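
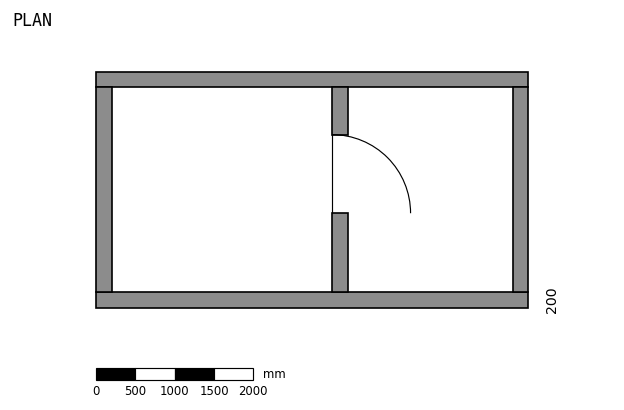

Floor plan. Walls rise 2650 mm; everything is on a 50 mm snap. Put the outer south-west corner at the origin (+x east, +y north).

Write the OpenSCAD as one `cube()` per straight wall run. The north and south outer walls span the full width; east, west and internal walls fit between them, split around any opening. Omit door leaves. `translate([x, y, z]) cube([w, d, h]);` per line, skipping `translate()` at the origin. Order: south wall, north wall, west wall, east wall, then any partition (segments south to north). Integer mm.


cube([5500, 200, 2650]);
translate([0, 2800, 0]) cube([5500, 200, 2650]);
translate([0, 200, 0]) cube([200, 2600, 2650]);
translate([5300, 200, 0]) cube([200, 2600, 2650]);
translate([3000, 200, 0]) cube([200, 1000, 2650]);
translate([3000, 2200, 0]) cube([200, 600, 2650]);


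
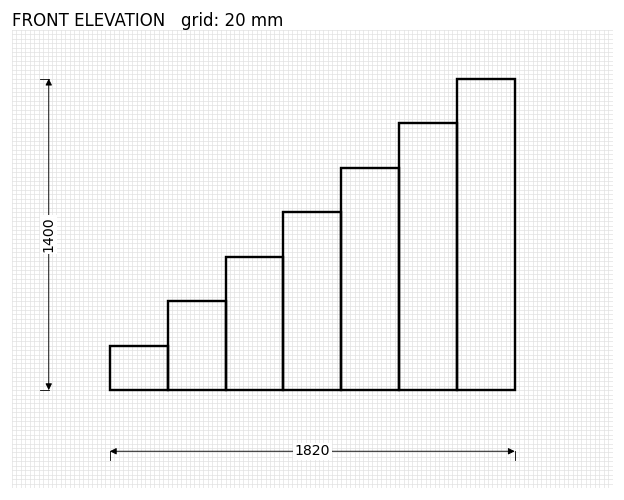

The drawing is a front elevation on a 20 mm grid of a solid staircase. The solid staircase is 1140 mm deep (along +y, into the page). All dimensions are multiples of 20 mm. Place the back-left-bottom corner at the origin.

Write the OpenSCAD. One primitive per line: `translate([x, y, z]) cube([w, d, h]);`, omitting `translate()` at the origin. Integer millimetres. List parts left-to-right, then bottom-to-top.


cube([260, 1140, 200]);
translate([260, 0, 0]) cube([260, 1140, 400]);
translate([520, 0, 0]) cube([260, 1140, 600]);
translate([780, 0, 0]) cube([260, 1140, 800]);
translate([1040, 0, 0]) cube([260, 1140, 1000]);
translate([1300, 0, 0]) cube([260, 1140, 1200]);
translate([1560, 0, 0]) cube([260, 1140, 1400]);


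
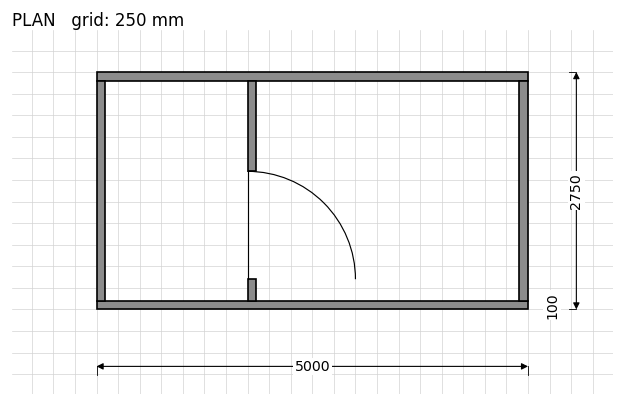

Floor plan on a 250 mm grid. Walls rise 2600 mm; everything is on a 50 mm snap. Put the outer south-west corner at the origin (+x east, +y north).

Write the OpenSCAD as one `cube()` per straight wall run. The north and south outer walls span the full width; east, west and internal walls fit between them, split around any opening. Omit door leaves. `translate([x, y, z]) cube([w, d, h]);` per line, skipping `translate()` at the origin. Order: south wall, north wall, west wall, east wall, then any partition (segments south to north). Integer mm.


cube([5000, 100, 2600]);
translate([0, 2650, 0]) cube([5000, 100, 2600]);
translate([0, 100, 0]) cube([100, 2550, 2600]);
translate([4900, 100, 0]) cube([100, 2550, 2600]);
translate([1750, 100, 0]) cube([100, 250, 2600]);
translate([1750, 1600, 0]) cube([100, 1050, 2600]);


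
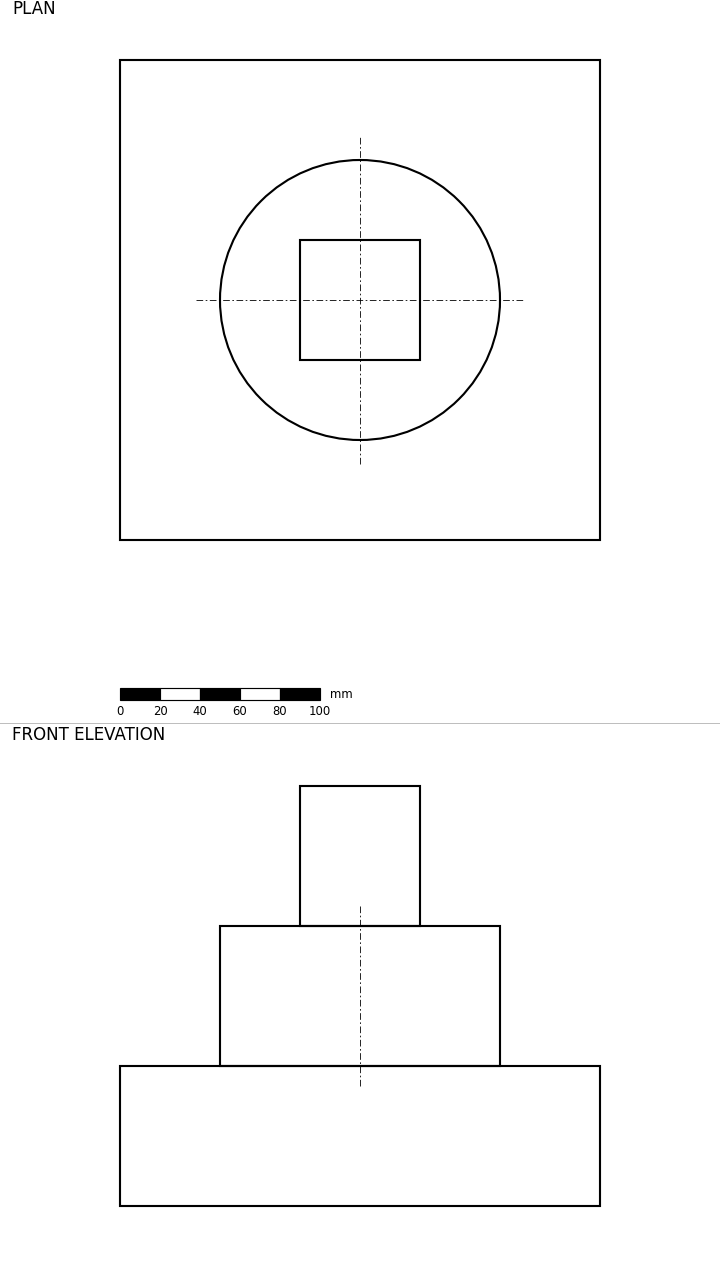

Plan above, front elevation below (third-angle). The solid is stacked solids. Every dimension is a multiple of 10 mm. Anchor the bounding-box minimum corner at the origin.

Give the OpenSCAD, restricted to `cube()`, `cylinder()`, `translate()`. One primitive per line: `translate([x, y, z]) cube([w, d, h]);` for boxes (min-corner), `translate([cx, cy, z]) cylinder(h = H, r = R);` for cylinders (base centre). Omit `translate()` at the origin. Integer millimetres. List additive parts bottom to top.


cube([240, 240, 70]);
translate([120, 120, 70]) cylinder(h = 70, r = 70);
translate([90, 90, 140]) cube([60, 60, 70]);


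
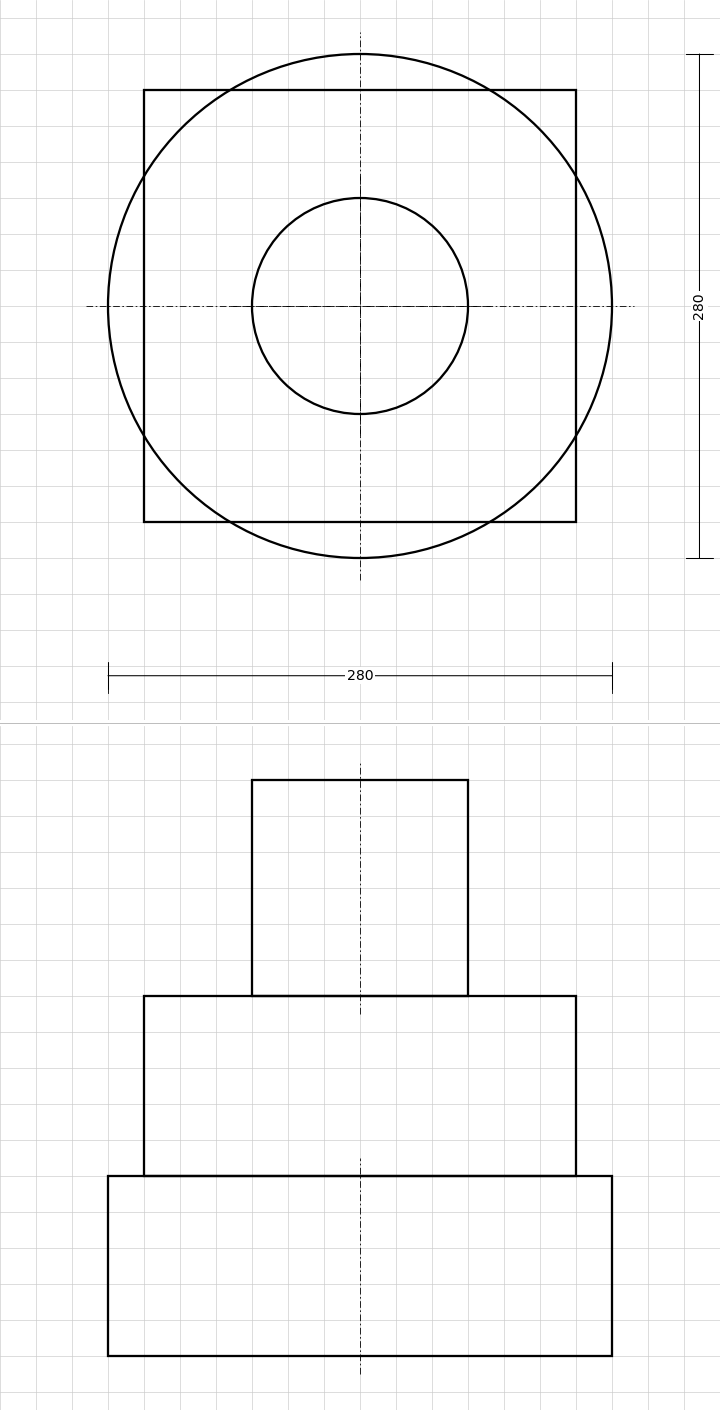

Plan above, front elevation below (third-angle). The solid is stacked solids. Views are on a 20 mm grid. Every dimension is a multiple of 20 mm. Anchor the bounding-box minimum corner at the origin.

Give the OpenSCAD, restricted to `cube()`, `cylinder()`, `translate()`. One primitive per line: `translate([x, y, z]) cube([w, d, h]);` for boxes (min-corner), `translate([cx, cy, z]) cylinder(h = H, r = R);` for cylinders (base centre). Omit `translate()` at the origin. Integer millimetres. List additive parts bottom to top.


translate([140, 140, 0]) cylinder(h = 100, r = 140);
translate([20, 20, 100]) cube([240, 240, 100]);
translate([140, 140, 200]) cylinder(h = 120, r = 60);


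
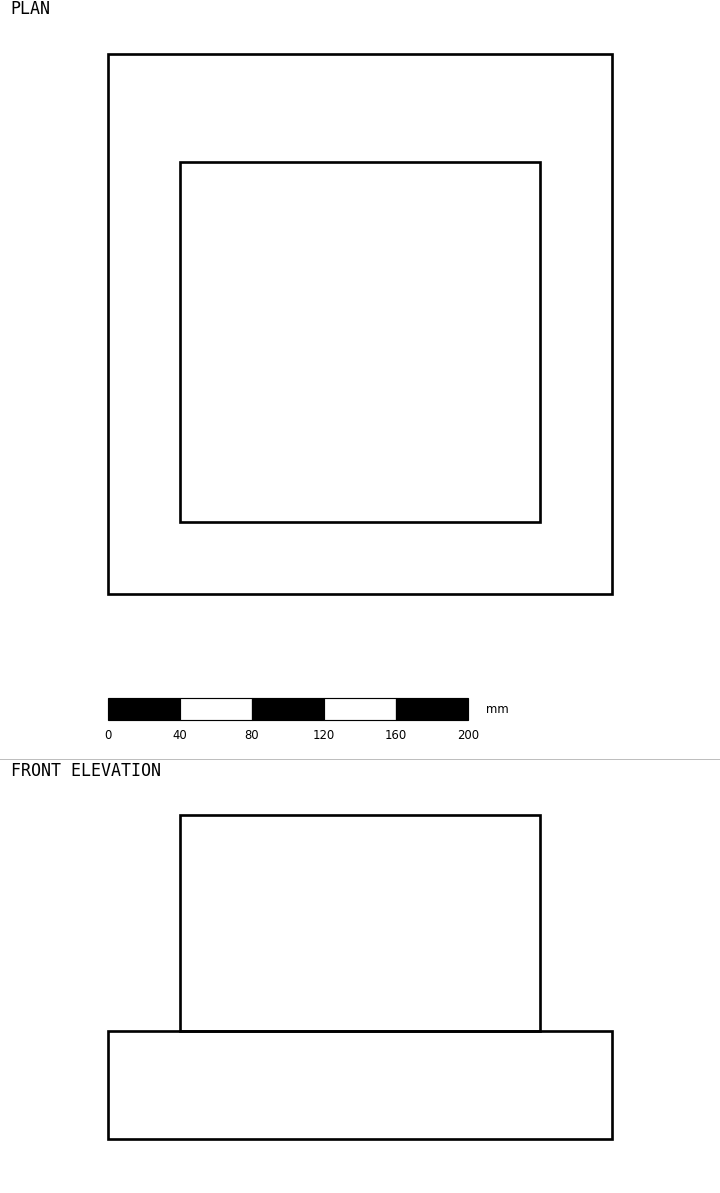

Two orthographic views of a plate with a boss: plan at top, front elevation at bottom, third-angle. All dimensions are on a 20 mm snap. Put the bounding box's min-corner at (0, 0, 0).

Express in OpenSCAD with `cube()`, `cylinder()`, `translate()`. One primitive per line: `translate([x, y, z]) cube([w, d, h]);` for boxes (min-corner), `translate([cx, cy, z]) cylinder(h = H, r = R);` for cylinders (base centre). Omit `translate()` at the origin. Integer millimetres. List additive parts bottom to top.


cube([280, 300, 60]);
translate([40, 40, 60]) cube([200, 200, 120]);


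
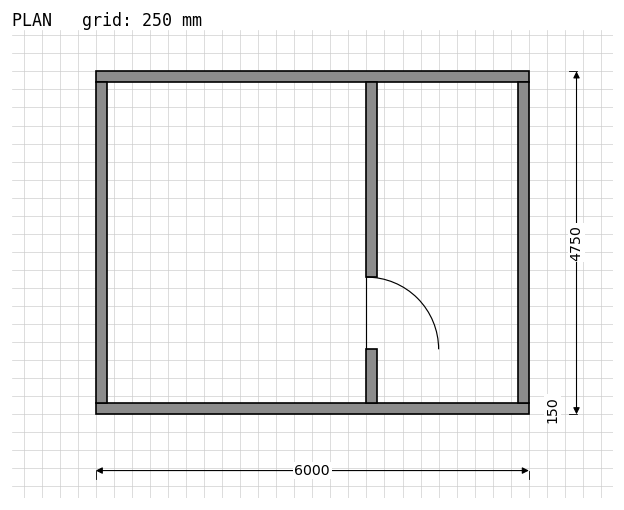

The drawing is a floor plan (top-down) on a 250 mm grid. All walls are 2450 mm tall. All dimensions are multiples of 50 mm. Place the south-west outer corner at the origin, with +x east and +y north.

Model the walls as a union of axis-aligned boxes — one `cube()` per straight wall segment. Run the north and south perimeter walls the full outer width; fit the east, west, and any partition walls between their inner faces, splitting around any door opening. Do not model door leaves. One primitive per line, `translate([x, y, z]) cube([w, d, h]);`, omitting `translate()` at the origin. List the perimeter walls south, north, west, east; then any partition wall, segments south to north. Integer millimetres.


cube([6000, 150, 2450]);
translate([0, 4600, 0]) cube([6000, 150, 2450]);
translate([0, 150, 0]) cube([150, 4450, 2450]);
translate([5850, 150, 0]) cube([150, 4450, 2450]);
translate([3750, 150, 0]) cube([150, 750, 2450]);
translate([3750, 1900, 0]) cube([150, 2700, 2450]);


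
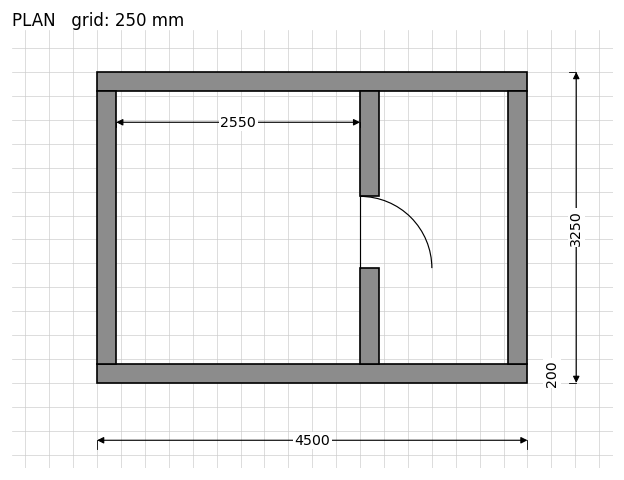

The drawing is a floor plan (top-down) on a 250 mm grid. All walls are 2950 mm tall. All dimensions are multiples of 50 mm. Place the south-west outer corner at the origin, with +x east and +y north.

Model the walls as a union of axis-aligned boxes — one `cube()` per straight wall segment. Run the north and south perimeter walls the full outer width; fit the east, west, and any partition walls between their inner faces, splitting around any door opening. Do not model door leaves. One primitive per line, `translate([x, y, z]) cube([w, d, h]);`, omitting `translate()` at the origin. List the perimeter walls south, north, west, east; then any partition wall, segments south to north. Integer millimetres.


cube([4500, 200, 2950]);
translate([0, 3050, 0]) cube([4500, 200, 2950]);
translate([0, 200, 0]) cube([200, 2850, 2950]);
translate([4300, 200, 0]) cube([200, 2850, 2950]);
translate([2750, 200, 0]) cube([200, 1000, 2950]);
translate([2750, 1950, 0]) cube([200, 1100, 2950]);


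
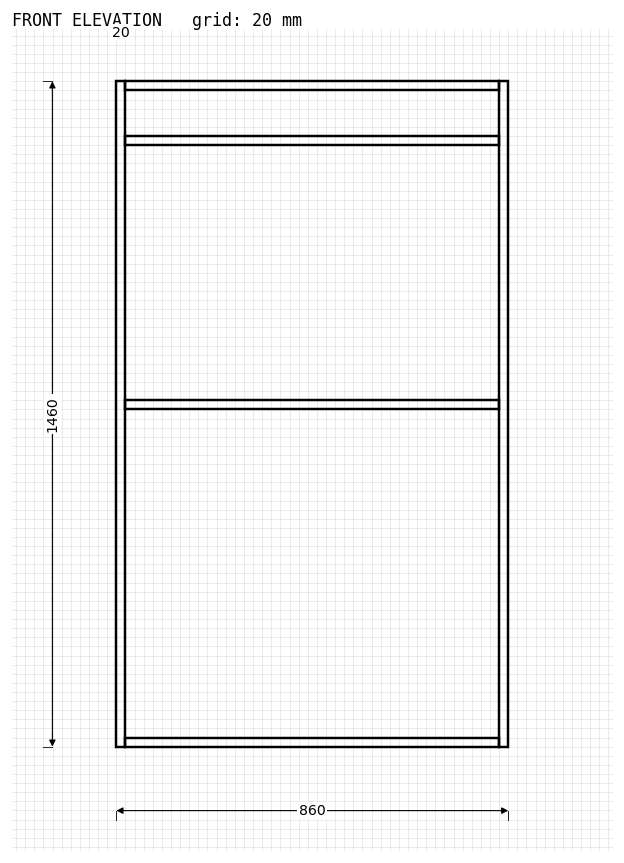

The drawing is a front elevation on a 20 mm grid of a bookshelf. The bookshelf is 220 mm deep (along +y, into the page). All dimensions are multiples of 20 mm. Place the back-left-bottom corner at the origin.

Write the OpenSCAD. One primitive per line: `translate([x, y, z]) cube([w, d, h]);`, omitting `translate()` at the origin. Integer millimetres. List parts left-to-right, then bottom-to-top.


cube([20, 220, 1460]);
translate([20, 0, 0]) cube([820, 220, 20]);
translate([20, 0, 740]) cube([820, 220, 20]);
translate([20, 0, 1320]) cube([820, 220, 20]);
translate([20, 0, 1440]) cube([820, 220, 20]);
translate([840, 0, 0]) cube([20, 220, 1460]);


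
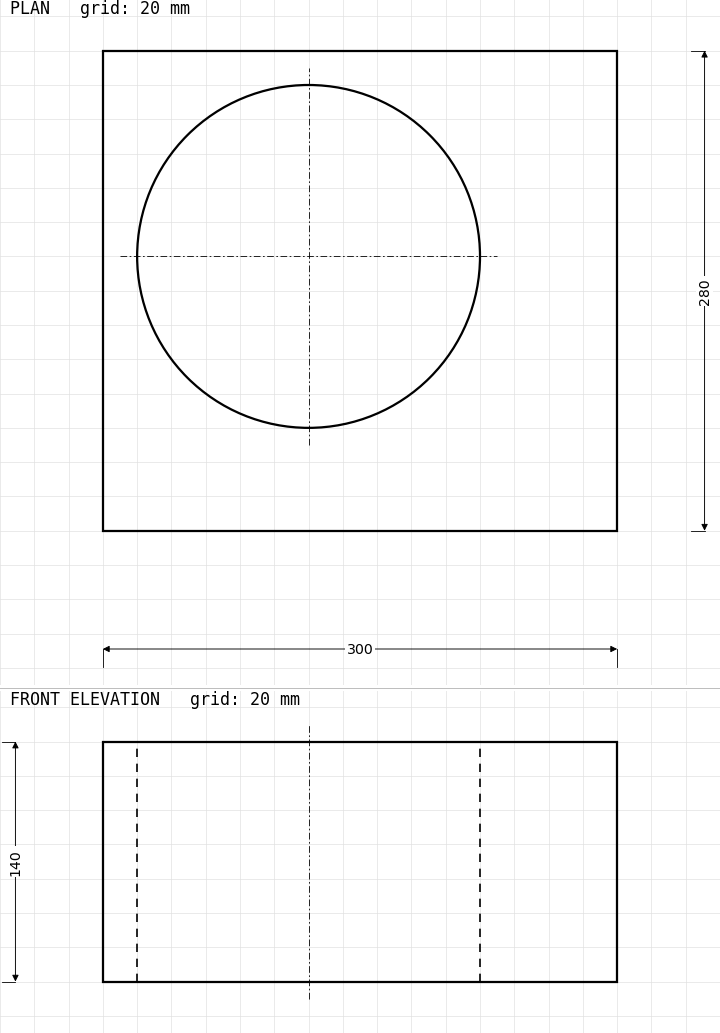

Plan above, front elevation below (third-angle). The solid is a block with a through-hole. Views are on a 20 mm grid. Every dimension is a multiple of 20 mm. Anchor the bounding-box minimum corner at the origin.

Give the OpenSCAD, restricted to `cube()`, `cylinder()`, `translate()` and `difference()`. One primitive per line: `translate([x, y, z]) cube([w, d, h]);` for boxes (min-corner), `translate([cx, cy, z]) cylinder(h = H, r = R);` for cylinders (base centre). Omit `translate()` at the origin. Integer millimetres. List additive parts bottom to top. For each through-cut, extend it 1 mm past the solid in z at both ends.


difference() {
  cube([300, 280, 140]);
  translate([120, 160, -1]) cylinder(h = 142, r = 100);
}


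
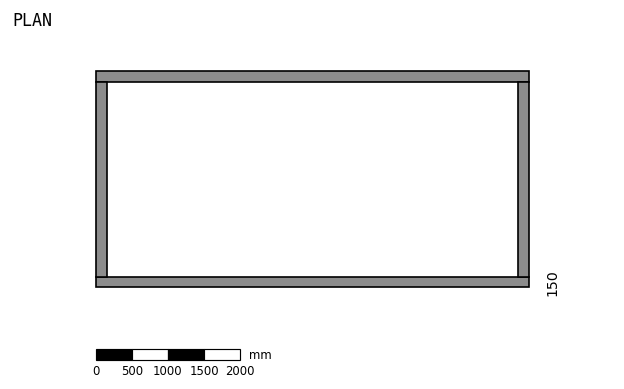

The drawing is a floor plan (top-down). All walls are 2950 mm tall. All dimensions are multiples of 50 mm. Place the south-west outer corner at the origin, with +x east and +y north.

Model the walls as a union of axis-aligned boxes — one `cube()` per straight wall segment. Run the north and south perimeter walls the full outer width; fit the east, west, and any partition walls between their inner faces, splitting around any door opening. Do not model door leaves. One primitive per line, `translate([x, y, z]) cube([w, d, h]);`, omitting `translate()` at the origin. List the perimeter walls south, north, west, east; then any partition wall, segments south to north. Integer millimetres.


cube([6000, 150, 2950]);
translate([0, 2850, 0]) cube([6000, 150, 2950]);
translate([0, 150, 0]) cube([150, 2700, 2950]);
translate([5850, 150, 0]) cube([150, 2700, 2950]);


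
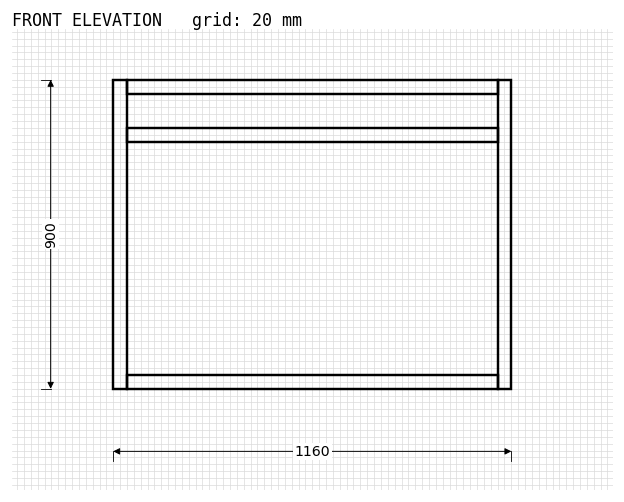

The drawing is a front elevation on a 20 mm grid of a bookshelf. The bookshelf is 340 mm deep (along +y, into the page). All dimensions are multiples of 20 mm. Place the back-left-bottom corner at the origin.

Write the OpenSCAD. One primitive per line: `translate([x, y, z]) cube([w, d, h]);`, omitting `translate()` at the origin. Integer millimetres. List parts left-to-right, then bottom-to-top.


cube([40, 340, 900]);
translate([40, 0, 0]) cube([1080, 340, 40]);
translate([40, 0, 720]) cube([1080, 340, 40]);
translate([40, 0, 860]) cube([1080, 340, 40]);
translate([1120, 0, 0]) cube([40, 340, 900]);


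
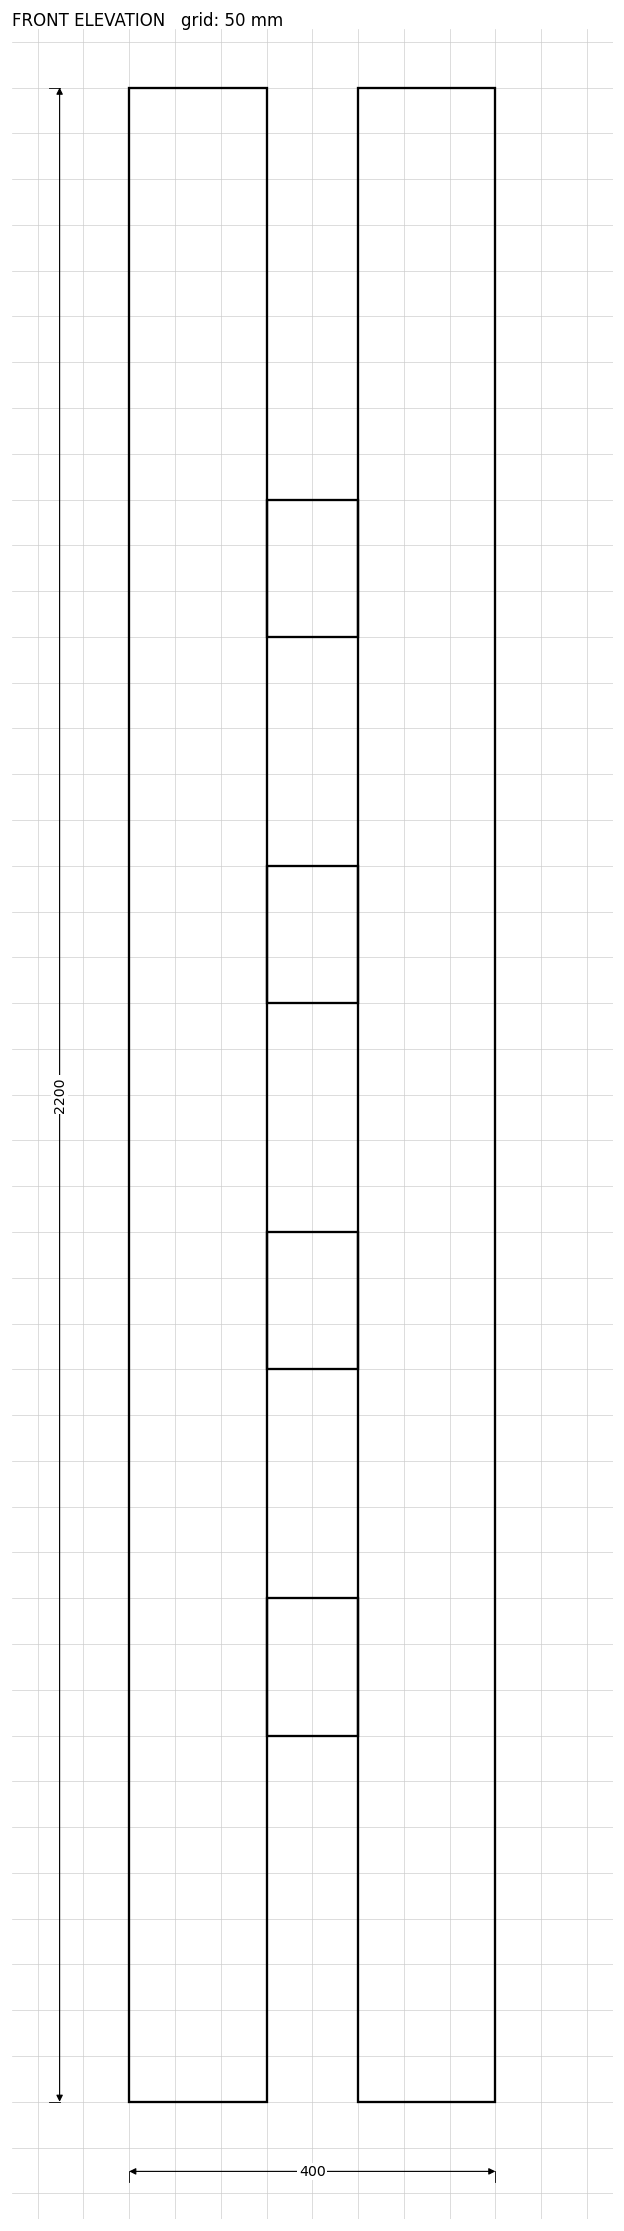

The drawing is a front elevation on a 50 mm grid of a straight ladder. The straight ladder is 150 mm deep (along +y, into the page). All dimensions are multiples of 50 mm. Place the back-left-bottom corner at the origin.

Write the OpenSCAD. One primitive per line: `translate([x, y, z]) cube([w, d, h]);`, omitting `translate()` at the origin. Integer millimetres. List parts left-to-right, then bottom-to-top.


cube([150, 150, 2200]);
translate([150, 0, 400]) cube([100, 150, 150]);
translate([150, 0, 800]) cube([100, 150, 150]);
translate([150, 0, 1200]) cube([100, 150, 150]);
translate([150, 0, 1600]) cube([100, 150, 150]);
translate([250, 0, 0]) cube([150, 150, 2200]);


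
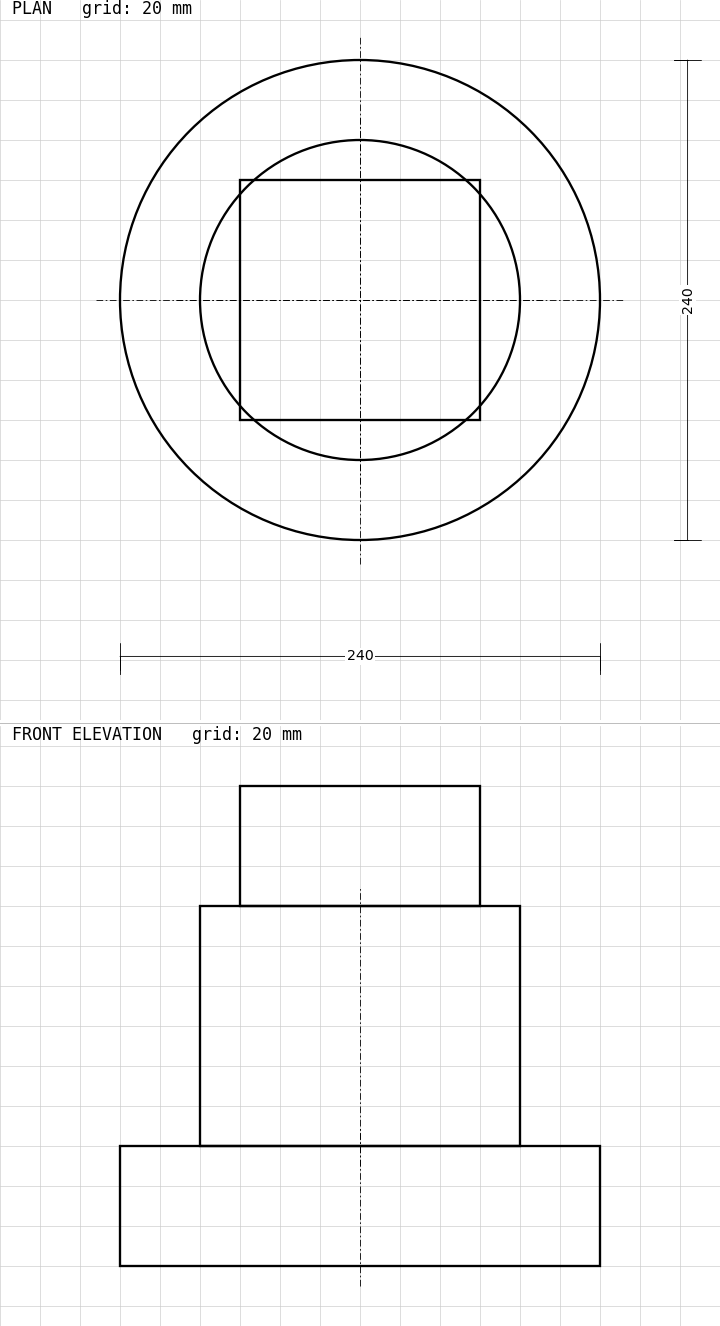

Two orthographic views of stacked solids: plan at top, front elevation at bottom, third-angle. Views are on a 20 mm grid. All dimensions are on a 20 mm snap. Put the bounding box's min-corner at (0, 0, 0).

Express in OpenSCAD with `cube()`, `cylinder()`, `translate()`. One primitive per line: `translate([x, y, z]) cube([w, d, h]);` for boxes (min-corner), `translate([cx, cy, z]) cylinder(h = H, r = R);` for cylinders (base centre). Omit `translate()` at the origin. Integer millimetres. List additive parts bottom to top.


translate([120, 120, 0]) cylinder(h = 60, r = 120);
translate([120, 120, 60]) cylinder(h = 120, r = 80);
translate([60, 60, 180]) cube([120, 120, 60]);


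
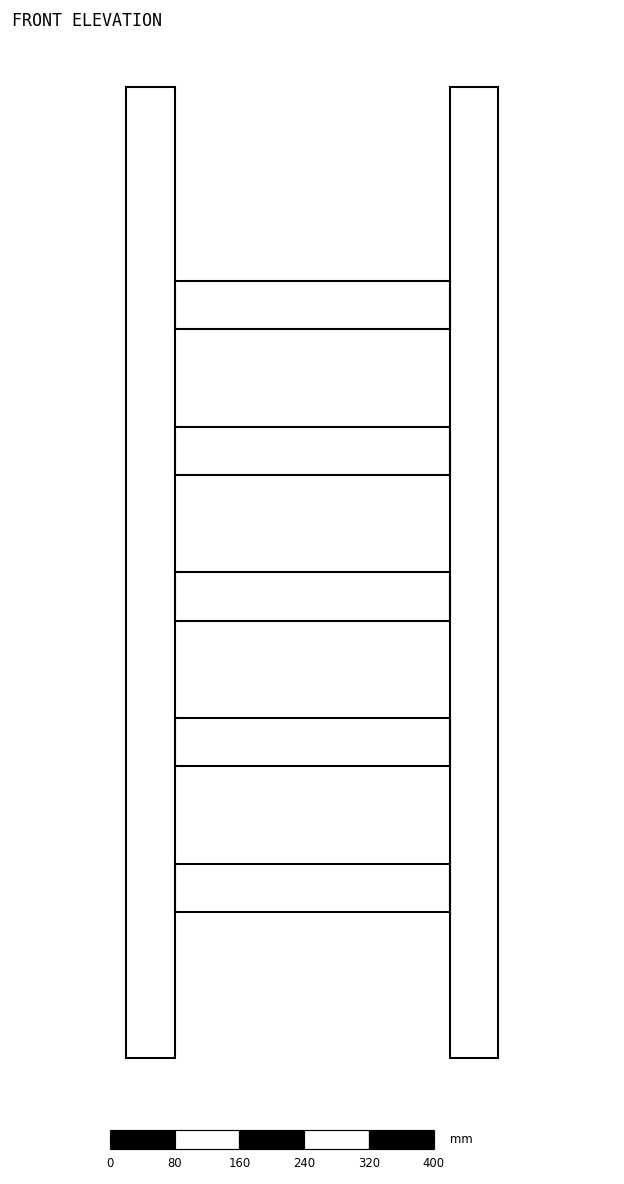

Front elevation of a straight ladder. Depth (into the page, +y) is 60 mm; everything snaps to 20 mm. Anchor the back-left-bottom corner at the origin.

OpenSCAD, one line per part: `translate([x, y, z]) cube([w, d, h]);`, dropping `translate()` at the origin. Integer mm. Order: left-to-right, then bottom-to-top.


cube([60, 60, 1200]);
translate([60, 0, 180]) cube([340, 60, 60]);
translate([60, 0, 360]) cube([340, 60, 60]);
translate([60, 0, 540]) cube([340, 60, 60]);
translate([60, 0, 720]) cube([340, 60, 60]);
translate([60, 0, 900]) cube([340, 60, 60]);
translate([400, 0, 0]) cube([60, 60, 1200]);


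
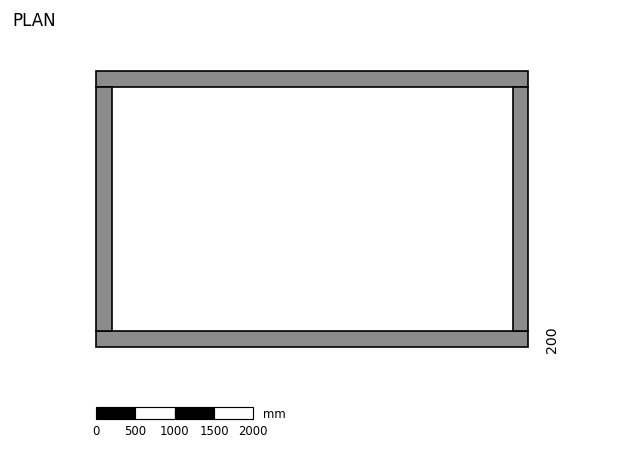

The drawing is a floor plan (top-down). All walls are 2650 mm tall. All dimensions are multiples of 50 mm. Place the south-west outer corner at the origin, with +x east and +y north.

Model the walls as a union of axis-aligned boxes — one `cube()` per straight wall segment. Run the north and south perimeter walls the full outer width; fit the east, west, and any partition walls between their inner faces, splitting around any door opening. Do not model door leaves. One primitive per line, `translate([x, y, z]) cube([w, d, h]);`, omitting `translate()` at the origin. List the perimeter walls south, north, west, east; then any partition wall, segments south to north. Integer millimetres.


cube([5500, 200, 2650]);
translate([0, 3300, 0]) cube([5500, 200, 2650]);
translate([0, 200, 0]) cube([200, 3100, 2650]);
translate([5300, 200, 0]) cube([200, 3100, 2650]);


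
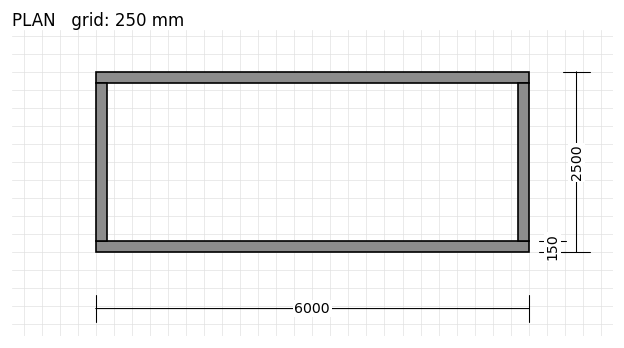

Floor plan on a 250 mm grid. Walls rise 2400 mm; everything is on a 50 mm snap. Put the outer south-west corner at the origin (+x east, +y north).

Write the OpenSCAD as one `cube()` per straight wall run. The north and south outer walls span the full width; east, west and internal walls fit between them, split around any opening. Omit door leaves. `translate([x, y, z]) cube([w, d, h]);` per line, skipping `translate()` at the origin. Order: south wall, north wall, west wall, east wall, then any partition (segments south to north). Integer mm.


cube([6000, 150, 2400]);
translate([0, 2350, 0]) cube([6000, 150, 2400]);
translate([0, 150, 0]) cube([150, 2200, 2400]);
translate([5850, 150, 0]) cube([150, 2200, 2400]);


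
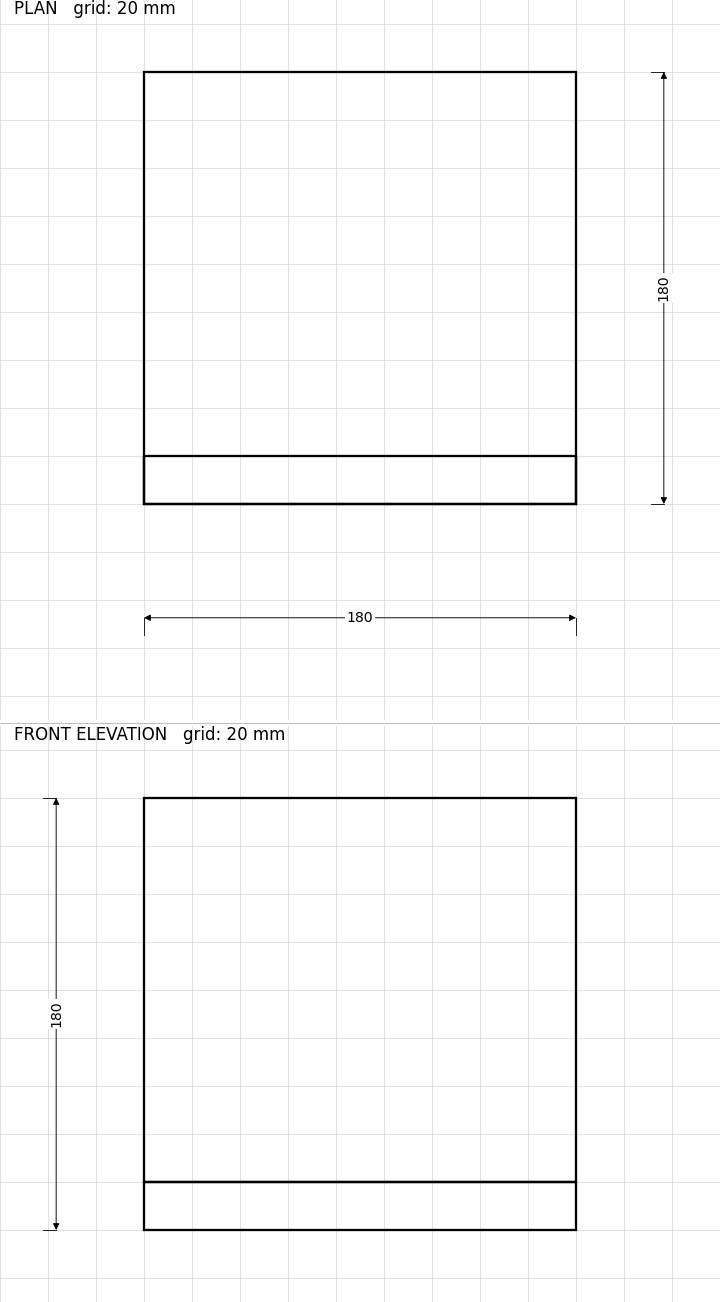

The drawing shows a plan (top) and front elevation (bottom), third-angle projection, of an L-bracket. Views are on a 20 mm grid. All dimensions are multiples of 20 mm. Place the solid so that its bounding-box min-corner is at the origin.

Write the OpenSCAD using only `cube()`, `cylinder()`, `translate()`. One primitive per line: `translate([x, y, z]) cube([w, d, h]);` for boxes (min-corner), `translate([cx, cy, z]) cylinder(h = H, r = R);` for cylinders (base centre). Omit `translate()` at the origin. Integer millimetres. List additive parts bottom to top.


cube([180, 180, 20]);
translate([0, 0, 20]) cube([180, 20, 160]);


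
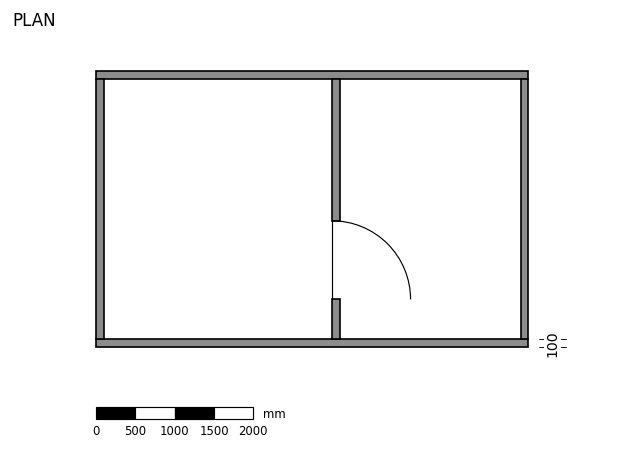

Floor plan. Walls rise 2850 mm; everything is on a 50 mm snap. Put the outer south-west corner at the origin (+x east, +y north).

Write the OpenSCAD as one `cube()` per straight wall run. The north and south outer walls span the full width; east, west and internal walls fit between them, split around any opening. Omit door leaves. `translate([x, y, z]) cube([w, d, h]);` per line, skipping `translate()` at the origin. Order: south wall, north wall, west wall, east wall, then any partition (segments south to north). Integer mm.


cube([5500, 100, 2850]);
translate([0, 3400, 0]) cube([5500, 100, 2850]);
translate([0, 100, 0]) cube([100, 3300, 2850]);
translate([5400, 100, 0]) cube([100, 3300, 2850]);
translate([3000, 100, 0]) cube([100, 500, 2850]);
translate([3000, 1600, 0]) cube([100, 1800, 2850]);


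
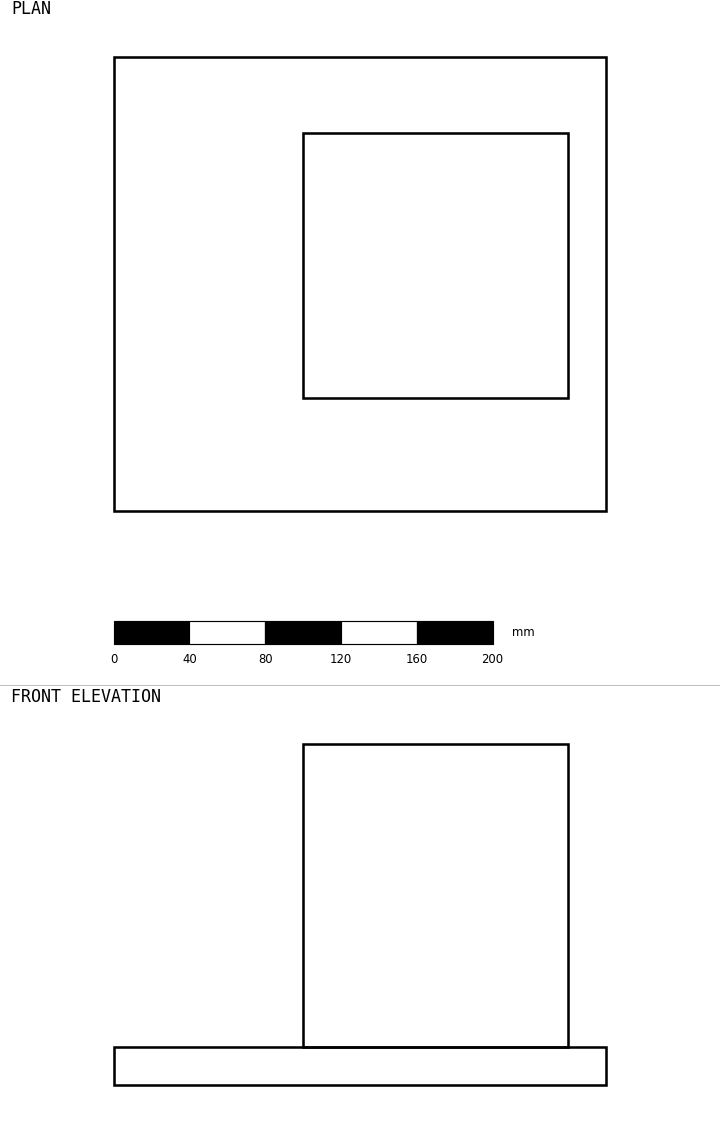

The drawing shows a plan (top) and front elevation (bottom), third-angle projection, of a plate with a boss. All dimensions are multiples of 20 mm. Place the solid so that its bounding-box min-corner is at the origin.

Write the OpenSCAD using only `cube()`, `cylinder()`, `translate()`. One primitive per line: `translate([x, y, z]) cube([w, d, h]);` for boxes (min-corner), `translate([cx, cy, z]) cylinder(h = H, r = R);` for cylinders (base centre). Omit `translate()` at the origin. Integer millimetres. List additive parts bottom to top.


cube([260, 240, 20]);
translate([100, 60, 20]) cube([140, 140, 160]);


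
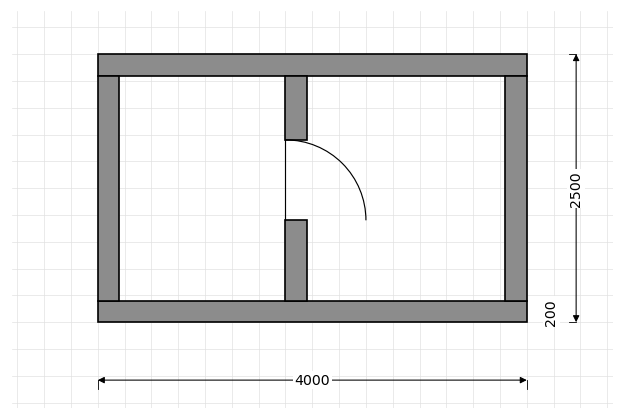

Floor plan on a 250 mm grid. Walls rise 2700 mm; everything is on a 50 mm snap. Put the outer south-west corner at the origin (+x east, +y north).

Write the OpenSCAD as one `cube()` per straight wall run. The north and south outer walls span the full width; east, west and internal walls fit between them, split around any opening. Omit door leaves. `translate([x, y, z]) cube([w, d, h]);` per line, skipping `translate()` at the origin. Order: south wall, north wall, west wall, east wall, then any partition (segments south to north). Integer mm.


cube([4000, 200, 2700]);
translate([0, 2300, 0]) cube([4000, 200, 2700]);
translate([0, 200, 0]) cube([200, 2100, 2700]);
translate([3800, 200, 0]) cube([200, 2100, 2700]);
translate([1750, 200, 0]) cube([200, 750, 2700]);
translate([1750, 1700, 0]) cube([200, 600, 2700]);


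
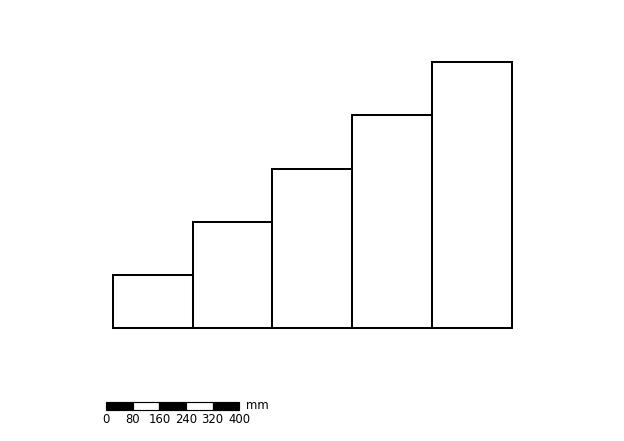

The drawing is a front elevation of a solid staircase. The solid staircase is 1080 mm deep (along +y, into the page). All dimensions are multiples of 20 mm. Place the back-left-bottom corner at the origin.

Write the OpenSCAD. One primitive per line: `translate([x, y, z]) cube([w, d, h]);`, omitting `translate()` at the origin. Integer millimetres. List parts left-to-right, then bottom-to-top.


cube([240, 1080, 160]);
translate([240, 0, 0]) cube([240, 1080, 320]);
translate([480, 0, 0]) cube([240, 1080, 480]);
translate([720, 0, 0]) cube([240, 1080, 640]);
translate([960, 0, 0]) cube([240, 1080, 800]);


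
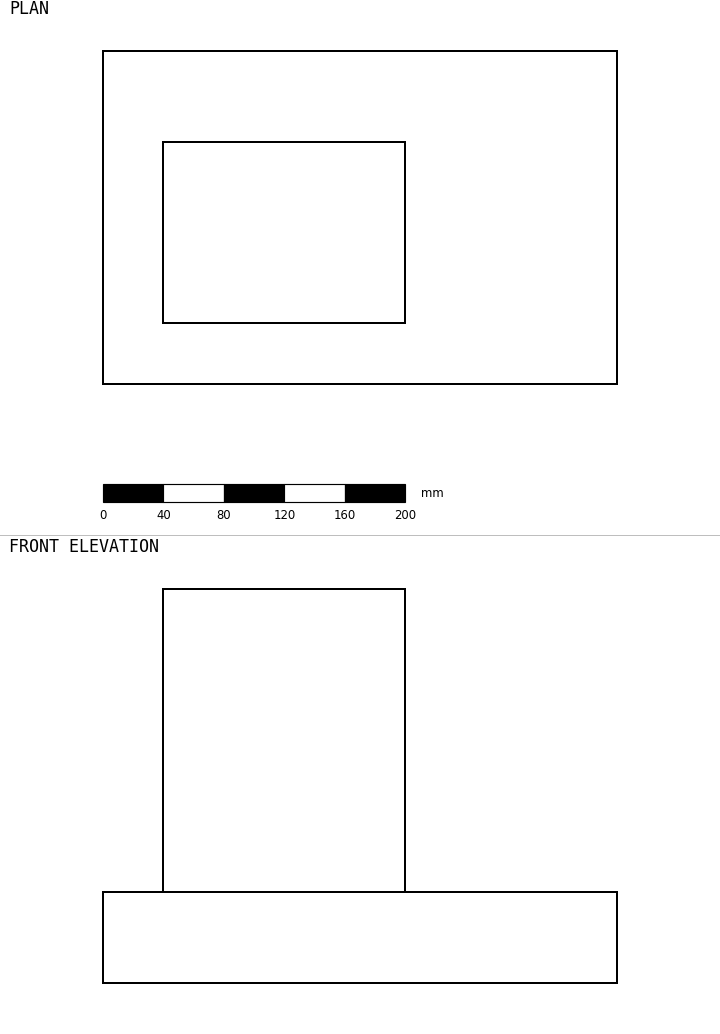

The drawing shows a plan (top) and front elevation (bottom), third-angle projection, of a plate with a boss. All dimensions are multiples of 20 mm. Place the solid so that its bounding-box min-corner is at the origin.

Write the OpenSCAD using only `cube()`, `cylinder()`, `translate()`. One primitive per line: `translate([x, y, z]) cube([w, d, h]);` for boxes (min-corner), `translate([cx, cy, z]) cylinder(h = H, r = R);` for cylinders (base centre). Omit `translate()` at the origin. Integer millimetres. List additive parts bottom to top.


cube([340, 220, 60]);
translate([40, 40, 60]) cube([160, 120, 200]);


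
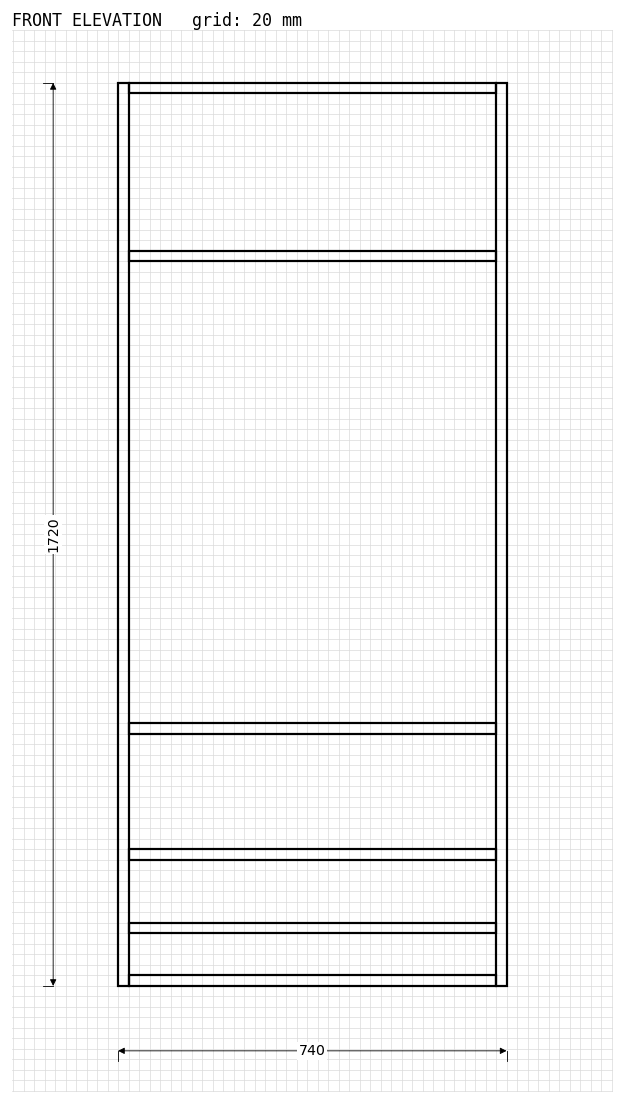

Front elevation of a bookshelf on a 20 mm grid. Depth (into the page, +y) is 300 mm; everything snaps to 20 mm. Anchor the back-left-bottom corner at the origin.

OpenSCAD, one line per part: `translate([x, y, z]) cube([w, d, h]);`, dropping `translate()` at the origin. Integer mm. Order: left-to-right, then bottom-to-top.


cube([20, 300, 1720]);
translate([20, 0, 0]) cube([700, 300, 20]);
translate([20, 0, 100]) cube([700, 300, 20]);
translate([20, 0, 240]) cube([700, 300, 20]);
translate([20, 0, 480]) cube([700, 300, 20]);
translate([20, 0, 1380]) cube([700, 300, 20]);
translate([20, 0, 1700]) cube([700, 300, 20]);
translate([720, 0, 0]) cube([20, 300, 1720]);


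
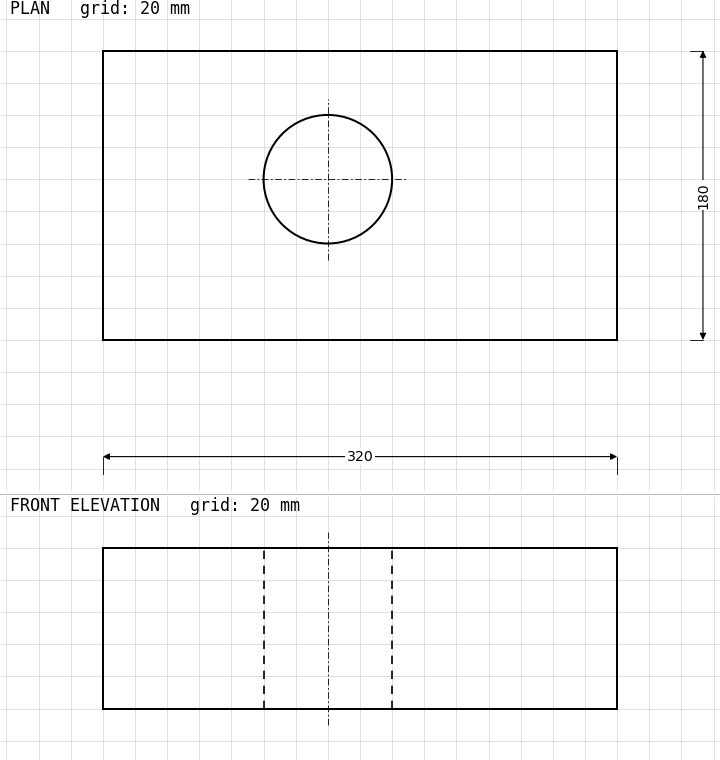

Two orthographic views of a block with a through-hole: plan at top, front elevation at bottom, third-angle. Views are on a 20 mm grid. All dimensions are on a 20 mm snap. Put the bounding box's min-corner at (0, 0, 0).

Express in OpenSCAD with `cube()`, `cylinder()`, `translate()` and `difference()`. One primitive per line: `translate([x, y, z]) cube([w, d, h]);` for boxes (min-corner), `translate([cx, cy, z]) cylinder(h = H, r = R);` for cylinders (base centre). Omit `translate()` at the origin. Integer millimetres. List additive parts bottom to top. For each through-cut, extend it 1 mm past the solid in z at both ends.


difference() {
  cube([320, 180, 100]);
  translate([140, 100, -1]) cylinder(h = 102, r = 40);
}


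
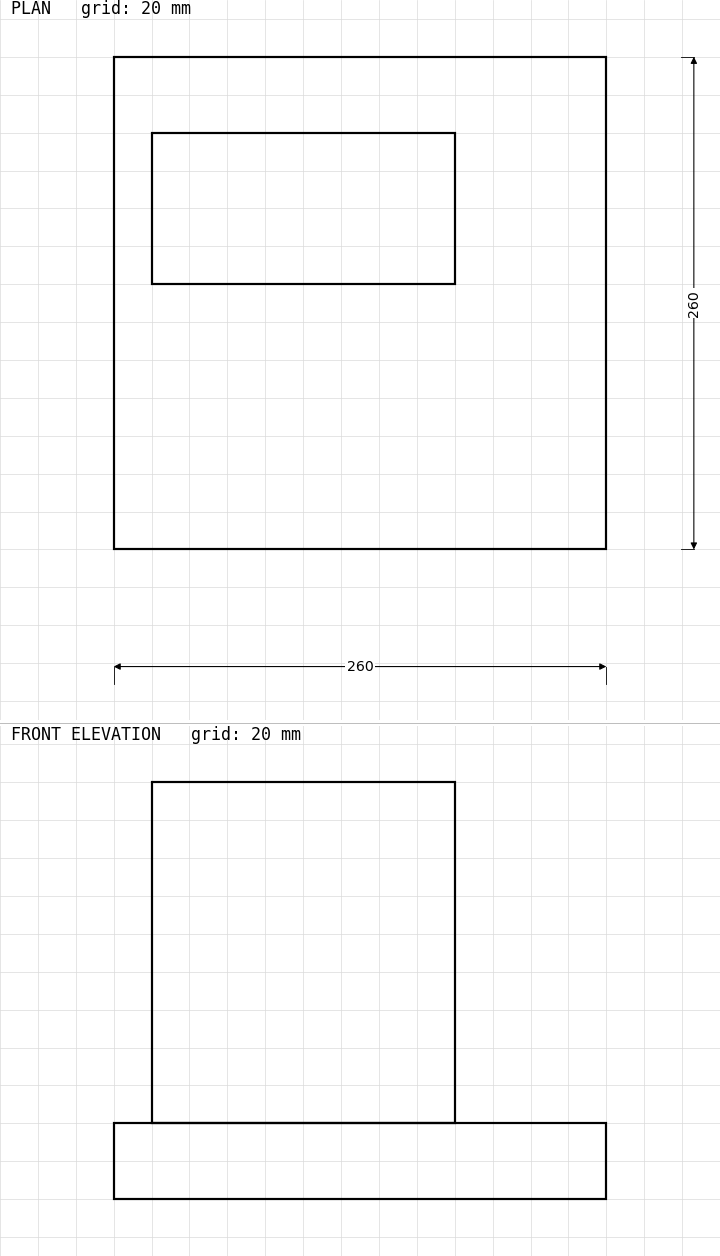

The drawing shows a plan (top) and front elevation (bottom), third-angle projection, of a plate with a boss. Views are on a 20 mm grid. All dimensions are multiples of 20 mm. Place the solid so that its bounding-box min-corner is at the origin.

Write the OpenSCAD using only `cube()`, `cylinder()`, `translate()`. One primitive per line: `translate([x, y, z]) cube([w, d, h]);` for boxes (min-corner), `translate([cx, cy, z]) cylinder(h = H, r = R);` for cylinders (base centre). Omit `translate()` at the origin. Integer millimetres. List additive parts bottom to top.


cube([260, 260, 40]);
translate([20, 140, 40]) cube([160, 80, 180]);


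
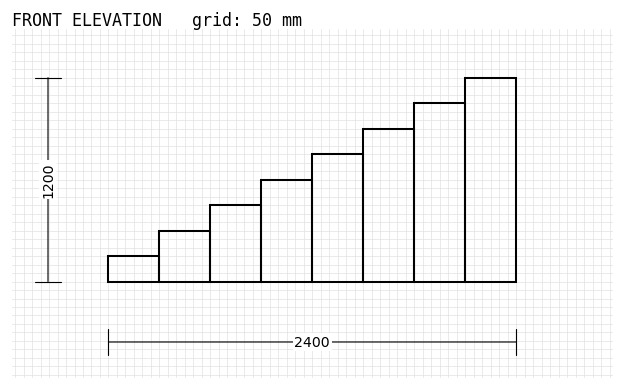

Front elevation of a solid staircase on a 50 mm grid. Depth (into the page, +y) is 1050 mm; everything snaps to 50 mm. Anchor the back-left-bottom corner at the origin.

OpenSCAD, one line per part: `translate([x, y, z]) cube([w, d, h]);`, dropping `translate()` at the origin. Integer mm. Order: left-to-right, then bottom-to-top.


cube([300, 1050, 150]);
translate([300, 0, 0]) cube([300, 1050, 300]);
translate([600, 0, 0]) cube([300, 1050, 450]);
translate([900, 0, 0]) cube([300, 1050, 600]);
translate([1200, 0, 0]) cube([300, 1050, 750]);
translate([1500, 0, 0]) cube([300, 1050, 900]);
translate([1800, 0, 0]) cube([300, 1050, 1050]);
translate([2100, 0, 0]) cube([300, 1050, 1200]);


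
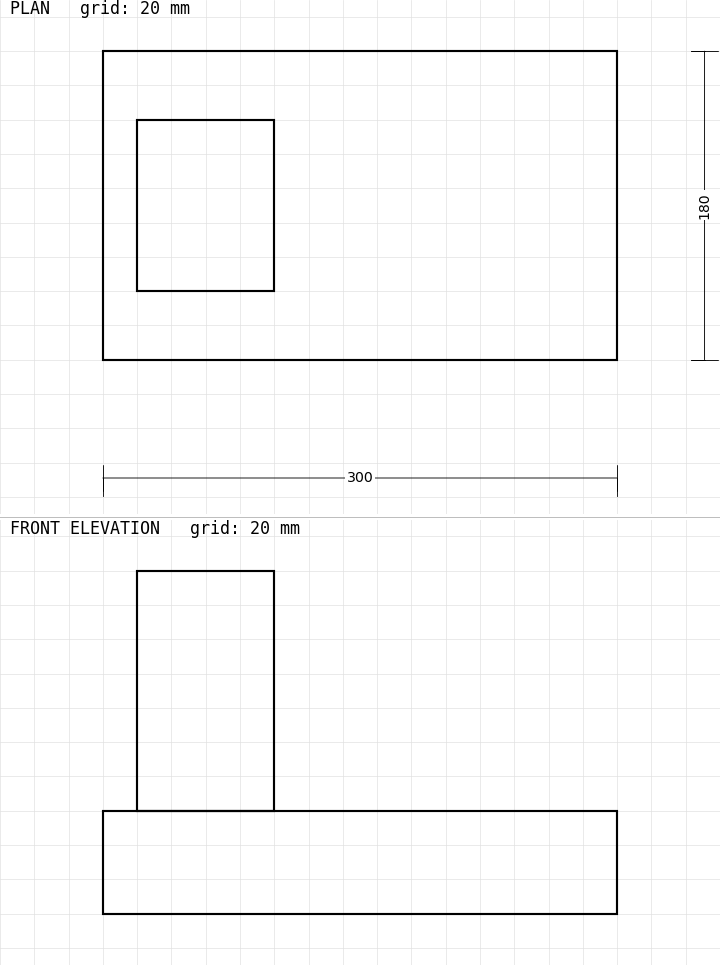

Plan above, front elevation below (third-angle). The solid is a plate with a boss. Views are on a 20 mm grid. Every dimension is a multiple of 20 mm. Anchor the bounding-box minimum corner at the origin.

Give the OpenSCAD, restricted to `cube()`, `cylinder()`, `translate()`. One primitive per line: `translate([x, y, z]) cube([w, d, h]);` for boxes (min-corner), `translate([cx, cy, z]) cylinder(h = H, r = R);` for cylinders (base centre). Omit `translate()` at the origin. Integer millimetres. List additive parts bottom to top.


cube([300, 180, 60]);
translate([20, 40, 60]) cube([80, 100, 140]);


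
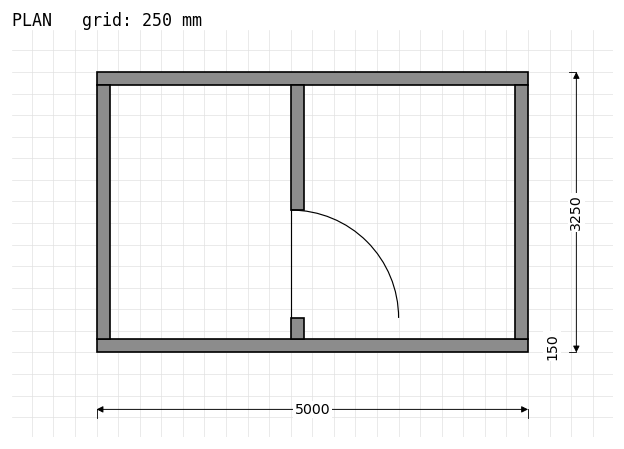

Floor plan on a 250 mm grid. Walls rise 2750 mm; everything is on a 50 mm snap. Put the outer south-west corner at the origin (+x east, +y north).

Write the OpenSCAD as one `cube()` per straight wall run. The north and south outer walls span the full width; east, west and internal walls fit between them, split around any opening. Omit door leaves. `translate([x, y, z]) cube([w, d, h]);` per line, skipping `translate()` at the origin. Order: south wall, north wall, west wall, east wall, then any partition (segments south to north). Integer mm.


cube([5000, 150, 2750]);
translate([0, 3100, 0]) cube([5000, 150, 2750]);
translate([0, 150, 0]) cube([150, 2950, 2750]);
translate([4850, 150, 0]) cube([150, 2950, 2750]);
translate([2250, 150, 0]) cube([150, 250, 2750]);
translate([2250, 1650, 0]) cube([150, 1450, 2750]);


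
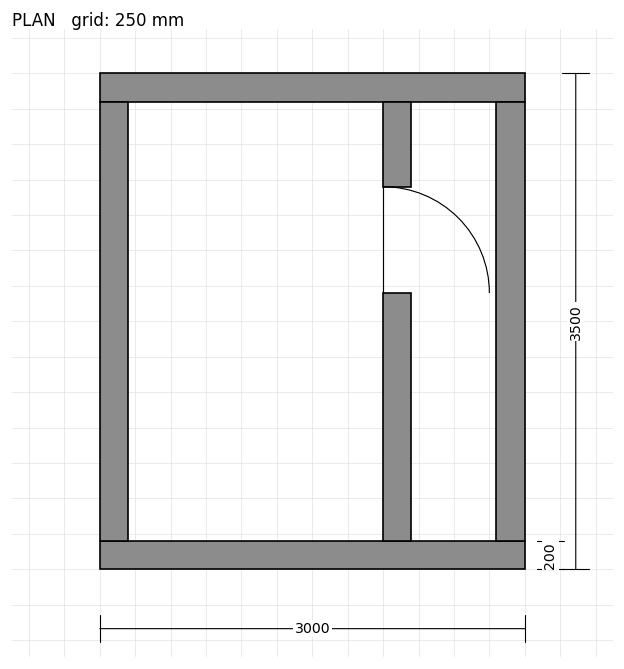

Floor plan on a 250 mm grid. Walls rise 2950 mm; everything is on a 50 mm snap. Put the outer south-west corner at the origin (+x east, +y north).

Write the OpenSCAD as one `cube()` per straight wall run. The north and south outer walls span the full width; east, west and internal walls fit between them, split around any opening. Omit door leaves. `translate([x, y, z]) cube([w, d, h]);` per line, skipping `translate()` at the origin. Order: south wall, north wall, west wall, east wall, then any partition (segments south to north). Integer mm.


cube([3000, 200, 2950]);
translate([0, 3300, 0]) cube([3000, 200, 2950]);
translate([0, 200, 0]) cube([200, 3100, 2950]);
translate([2800, 200, 0]) cube([200, 3100, 2950]);
translate([2000, 200, 0]) cube([200, 1750, 2950]);
translate([2000, 2700, 0]) cube([200, 600, 2950]);


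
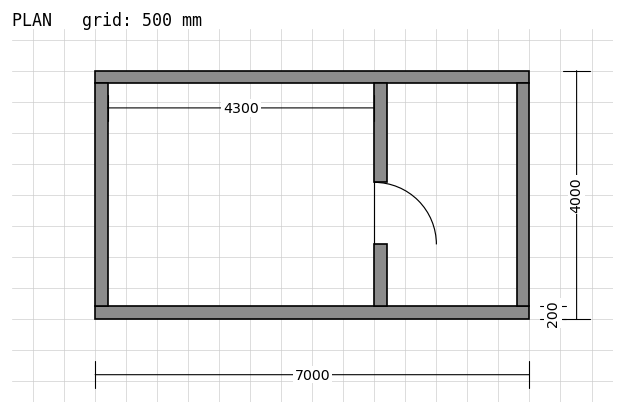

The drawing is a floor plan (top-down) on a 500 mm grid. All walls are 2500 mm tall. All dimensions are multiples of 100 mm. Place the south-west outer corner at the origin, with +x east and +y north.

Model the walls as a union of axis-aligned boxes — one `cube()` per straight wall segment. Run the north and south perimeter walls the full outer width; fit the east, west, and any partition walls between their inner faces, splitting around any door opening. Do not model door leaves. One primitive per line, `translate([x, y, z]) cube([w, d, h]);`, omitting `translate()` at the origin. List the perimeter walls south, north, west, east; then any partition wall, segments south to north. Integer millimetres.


cube([7000, 200, 2500]);
translate([0, 3800, 0]) cube([7000, 200, 2500]);
translate([0, 200, 0]) cube([200, 3600, 2500]);
translate([6800, 200, 0]) cube([200, 3600, 2500]);
translate([4500, 200, 0]) cube([200, 1000, 2500]);
translate([4500, 2200, 0]) cube([200, 1600, 2500]);


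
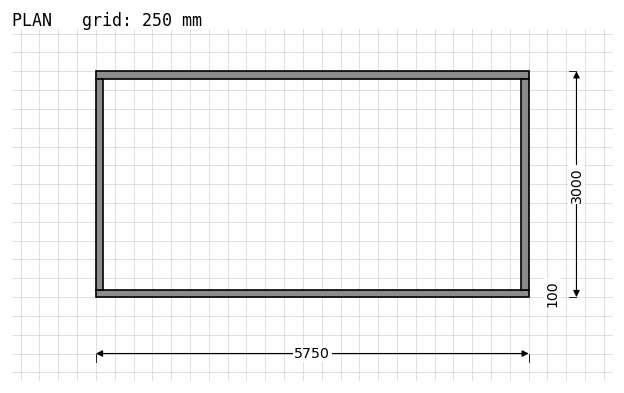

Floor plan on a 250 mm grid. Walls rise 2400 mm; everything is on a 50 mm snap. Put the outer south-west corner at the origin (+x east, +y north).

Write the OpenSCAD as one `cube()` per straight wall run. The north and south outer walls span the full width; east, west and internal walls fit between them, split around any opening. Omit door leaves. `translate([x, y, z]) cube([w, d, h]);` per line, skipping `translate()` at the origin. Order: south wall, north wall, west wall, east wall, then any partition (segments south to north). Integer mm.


cube([5750, 100, 2400]);
translate([0, 2900, 0]) cube([5750, 100, 2400]);
translate([0, 100, 0]) cube([100, 2800, 2400]);
translate([5650, 100, 0]) cube([100, 2800, 2400]);


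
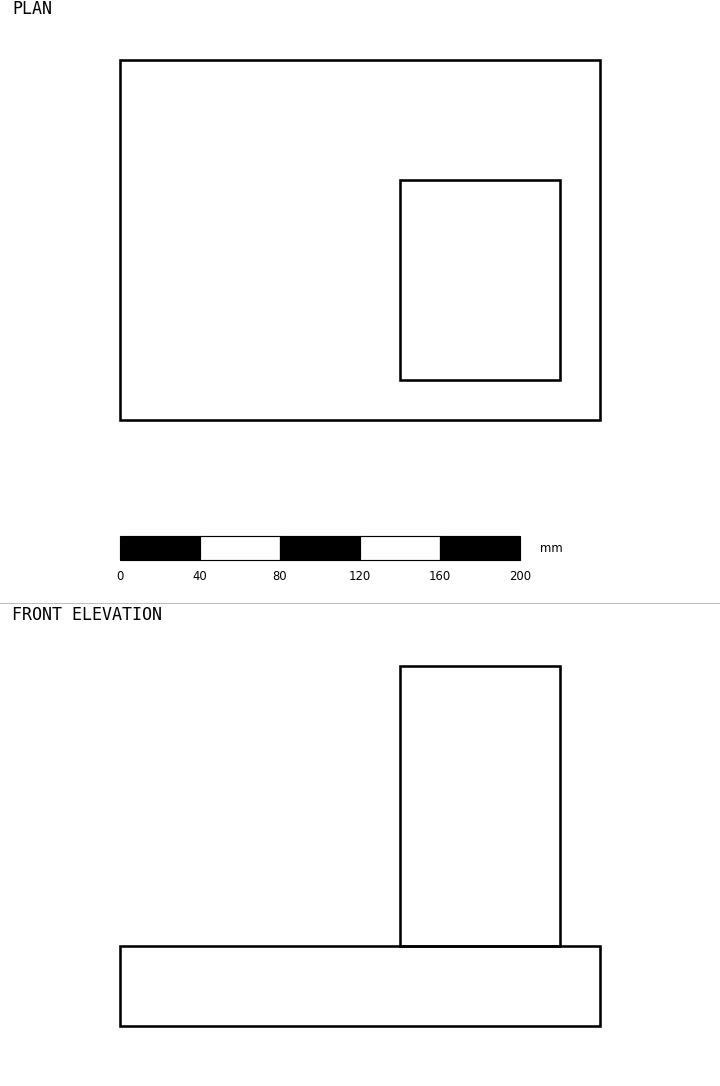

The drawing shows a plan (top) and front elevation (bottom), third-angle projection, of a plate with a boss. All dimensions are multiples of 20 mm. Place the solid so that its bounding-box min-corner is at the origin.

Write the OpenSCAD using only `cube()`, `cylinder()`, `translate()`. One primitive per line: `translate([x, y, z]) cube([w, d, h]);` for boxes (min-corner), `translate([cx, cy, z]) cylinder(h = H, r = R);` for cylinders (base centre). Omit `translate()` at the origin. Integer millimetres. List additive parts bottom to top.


cube([240, 180, 40]);
translate([140, 20, 40]) cube([80, 100, 140]);


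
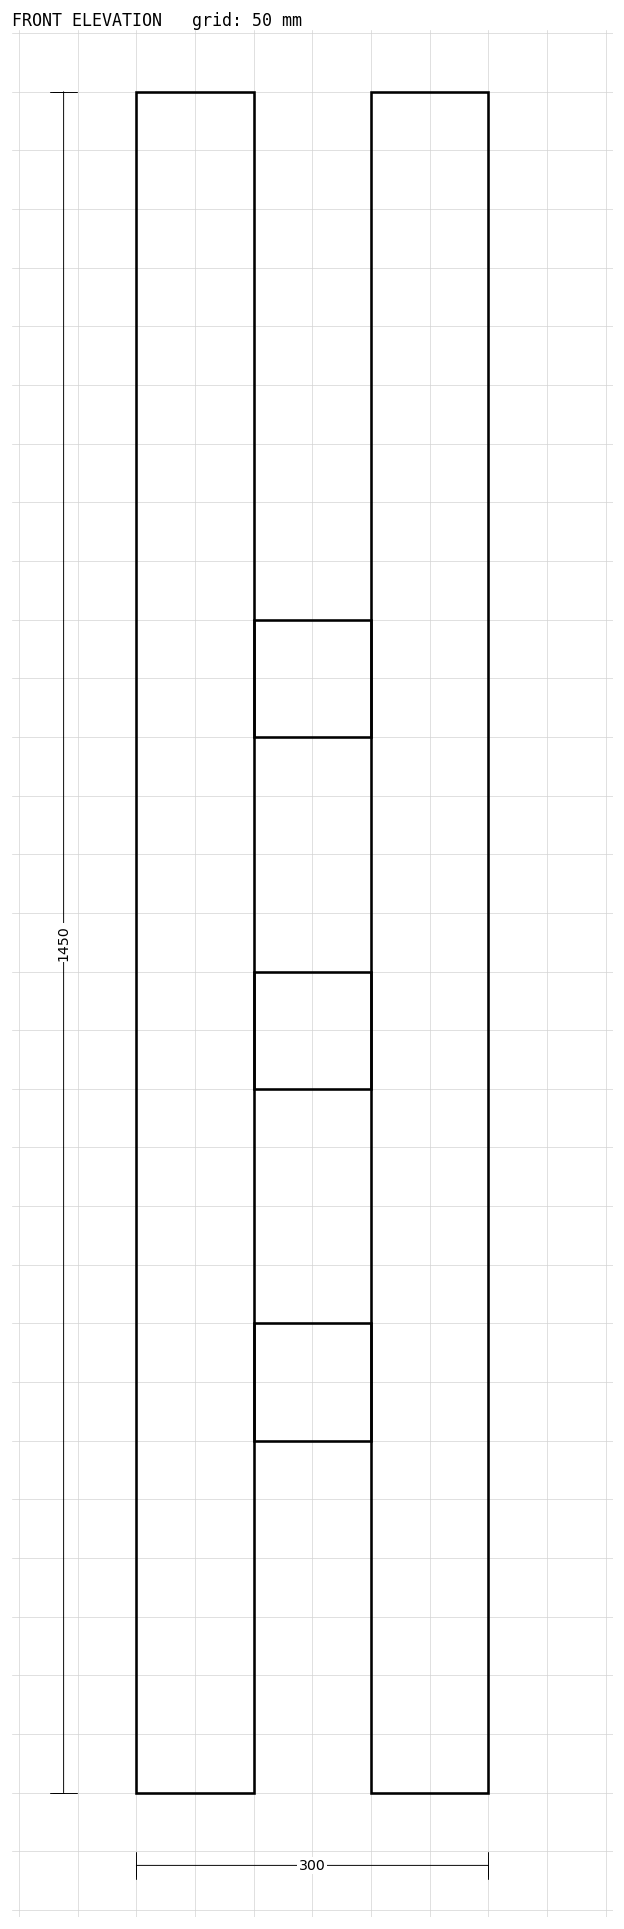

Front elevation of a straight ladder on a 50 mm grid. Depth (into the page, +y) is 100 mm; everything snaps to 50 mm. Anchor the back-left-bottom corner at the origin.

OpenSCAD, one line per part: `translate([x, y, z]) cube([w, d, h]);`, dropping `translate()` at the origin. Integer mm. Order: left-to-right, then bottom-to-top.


cube([100, 100, 1450]);
translate([100, 0, 300]) cube([100, 100, 100]);
translate([100, 0, 600]) cube([100, 100, 100]);
translate([100, 0, 900]) cube([100, 100, 100]);
translate([200, 0, 0]) cube([100, 100, 1450]);


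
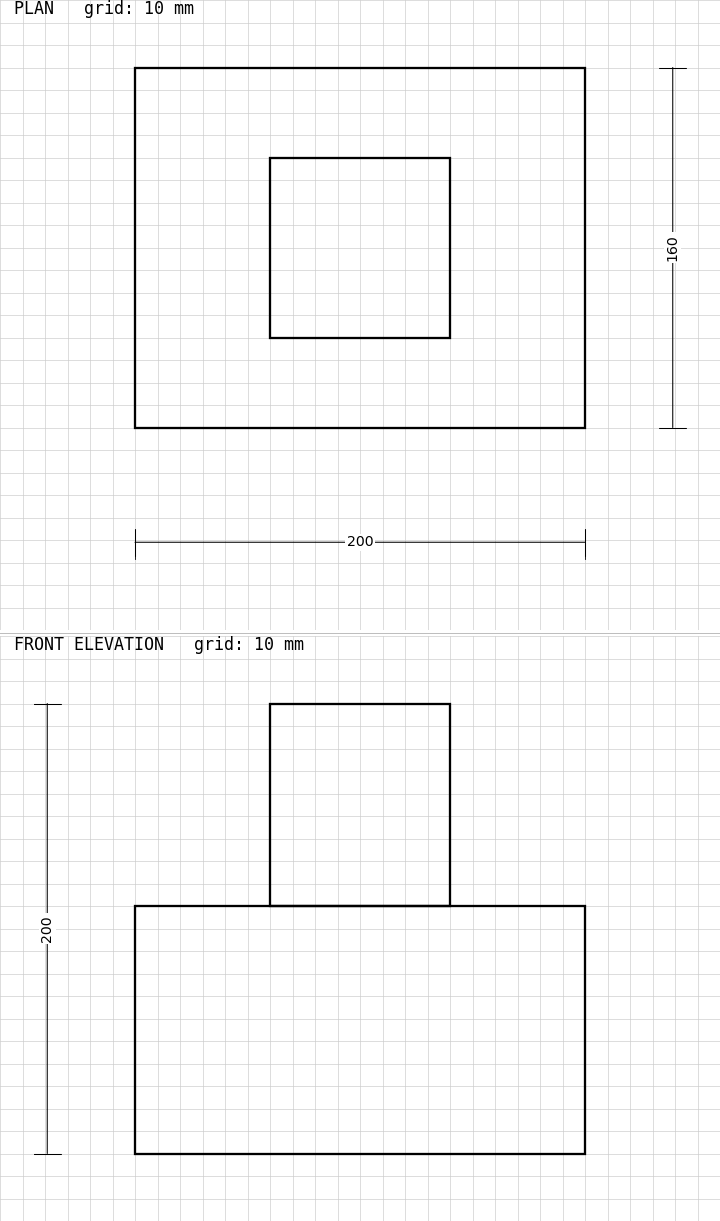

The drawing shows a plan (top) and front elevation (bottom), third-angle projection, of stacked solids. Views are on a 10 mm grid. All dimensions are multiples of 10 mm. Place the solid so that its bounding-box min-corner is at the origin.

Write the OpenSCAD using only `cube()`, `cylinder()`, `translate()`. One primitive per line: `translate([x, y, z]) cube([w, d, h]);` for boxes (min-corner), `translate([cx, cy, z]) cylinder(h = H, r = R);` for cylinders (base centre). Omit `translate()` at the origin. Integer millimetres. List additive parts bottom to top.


cube([200, 160, 110]);
translate([60, 40, 110]) cube([80, 80, 90]);


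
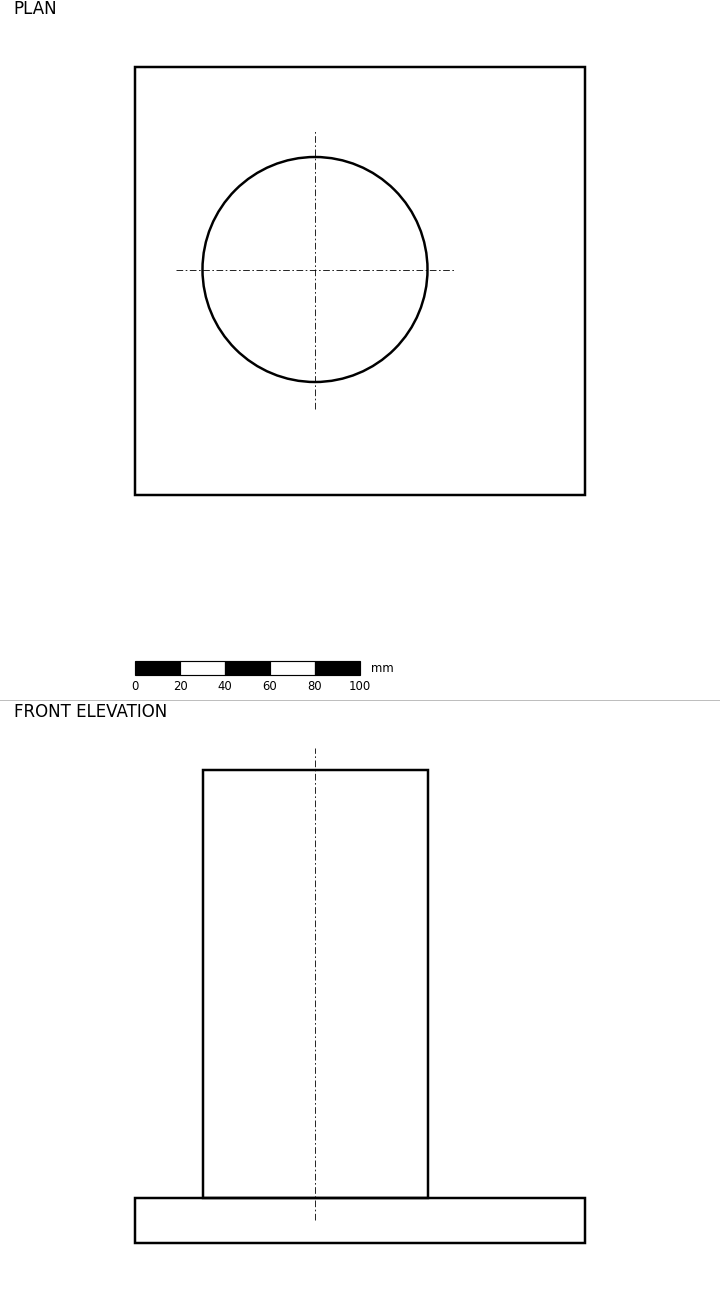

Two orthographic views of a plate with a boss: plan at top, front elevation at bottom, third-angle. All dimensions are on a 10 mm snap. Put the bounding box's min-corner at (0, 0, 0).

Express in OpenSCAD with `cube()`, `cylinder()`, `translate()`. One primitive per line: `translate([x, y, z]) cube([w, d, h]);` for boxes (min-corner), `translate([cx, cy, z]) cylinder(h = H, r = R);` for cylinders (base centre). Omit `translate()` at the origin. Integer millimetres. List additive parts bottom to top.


cube([200, 190, 20]);
translate([80, 100, 20]) cylinder(h = 190, r = 50);


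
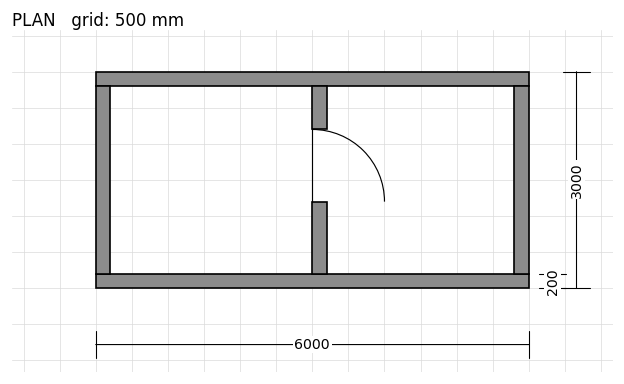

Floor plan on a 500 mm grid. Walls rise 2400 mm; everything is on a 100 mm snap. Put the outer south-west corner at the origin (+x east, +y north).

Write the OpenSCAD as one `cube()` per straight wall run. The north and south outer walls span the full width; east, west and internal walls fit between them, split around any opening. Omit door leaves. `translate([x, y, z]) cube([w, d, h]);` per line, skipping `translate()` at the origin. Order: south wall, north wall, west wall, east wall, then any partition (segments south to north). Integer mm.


cube([6000, 200, 2400]);
translate([0, 2800, 0]) cube([6000, 200, 2400]);
translate([0, 200, 0]) cube([200, 2600, 2400]);
translate([5800, 200, 0]) cube([200, 2600, 2400]);
translate([3000, 200, 0]) cube([200, 1000, 2400]);
translate([3000, 2200, 0]) cube([200, 600, 2400]);
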